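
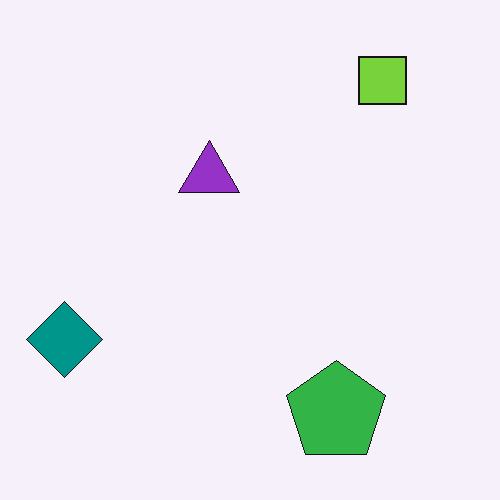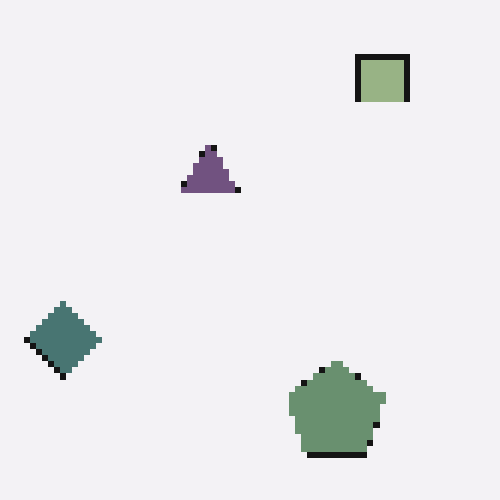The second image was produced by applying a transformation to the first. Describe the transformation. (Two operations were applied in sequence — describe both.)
The image was heavily desaturated, then moderately pixelated.

All colors are more muted and greyish — a global saturation change. Shapes are reduced to large square blocks; fine edges and outlines are lost — a downscale-then-upscale (mosaic) effect.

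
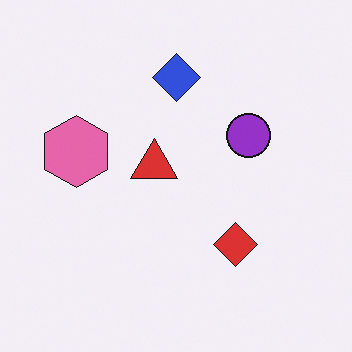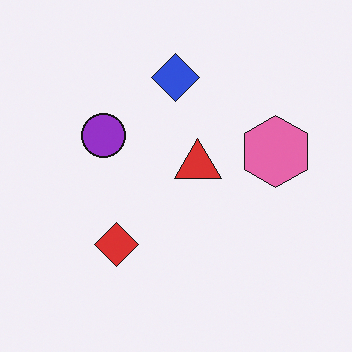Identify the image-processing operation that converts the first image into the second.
The image was flipped horizontally (left ↔ right).

The pink hexagon is in the left of the first image and the right of the second — shapes on opposite sides of the vertical midline have swapped in a mirror flip.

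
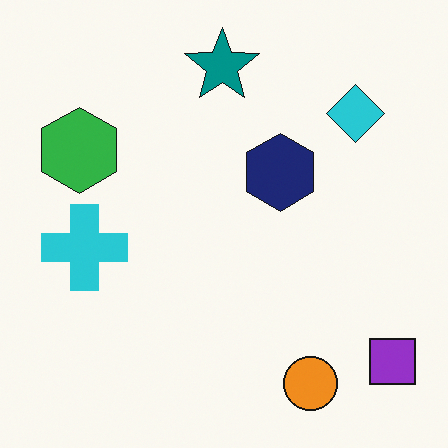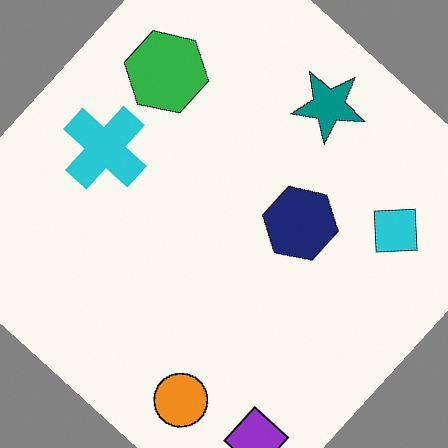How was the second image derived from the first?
The second image is the first rotated clockwise by a large amount — several tens of degrees.

Every shape is tilted by the same angle and the image corners show triangular fill wedges — a whole-image rotation by a non-right angle.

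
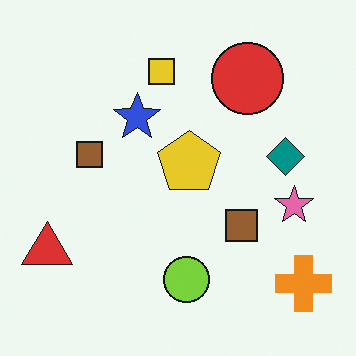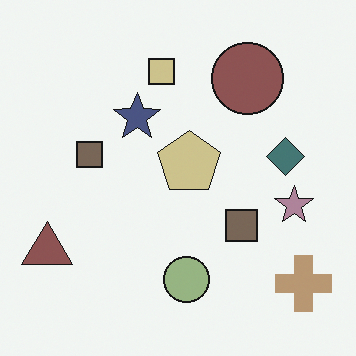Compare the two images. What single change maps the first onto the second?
This is the original image made much more muted (saturation change).

All colors are more muted and greyish — a global saturation change.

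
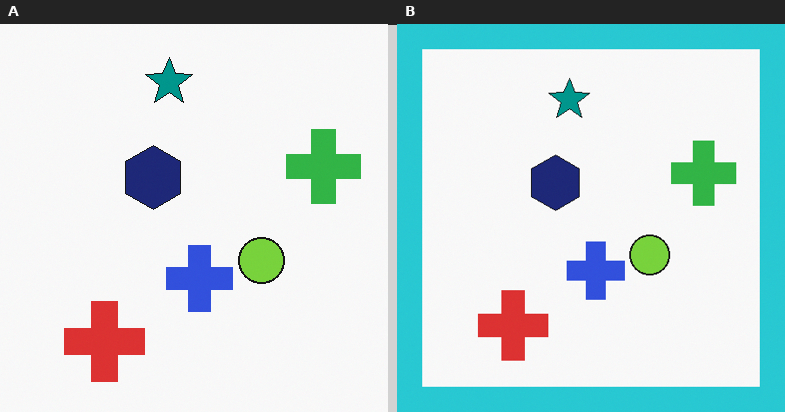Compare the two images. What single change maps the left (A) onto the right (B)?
The right (B) image is the left (A) framed with a cyan border.

A solid cyan frame runs around the edge of the right (B) image, with the content slightly shrunk inside it.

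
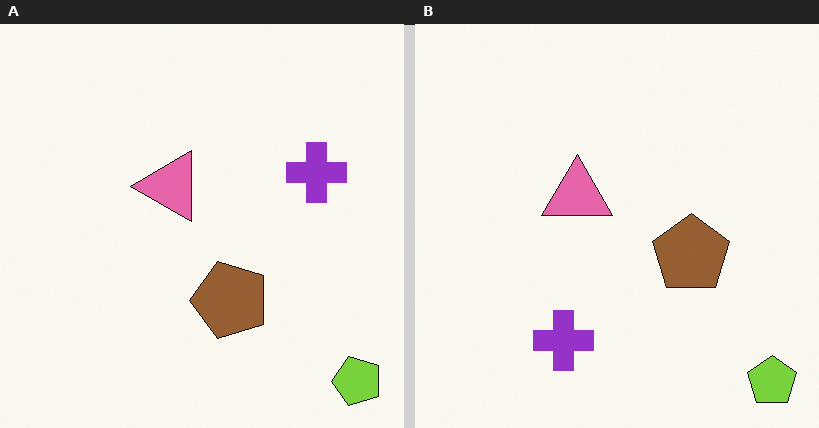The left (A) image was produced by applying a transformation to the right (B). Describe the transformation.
The image was transposed (reflected across the top-left ↔ bottom-right diagonal).

Shapes have swapped their row and column positions — what was in the top-right is now in the bottom-left — a diagonal reflection.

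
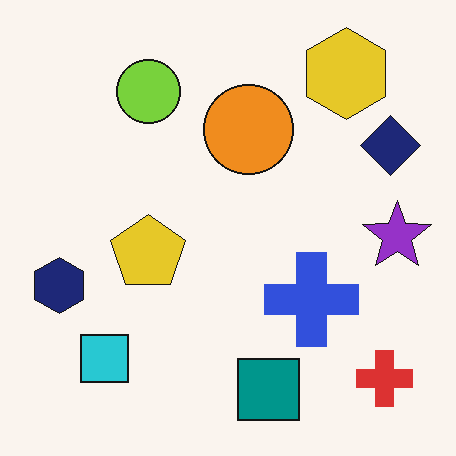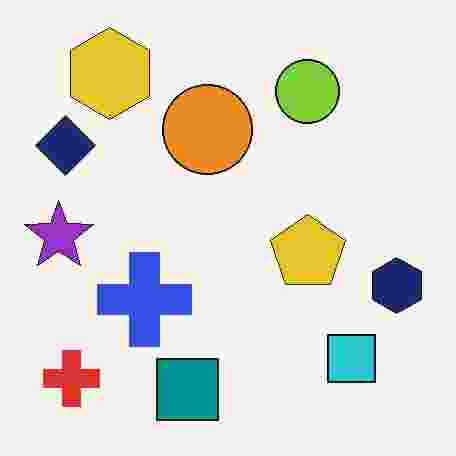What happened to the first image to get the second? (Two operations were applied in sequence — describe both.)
This is the original image degraded with heavy JPEG compression, then flipped horizontally (left ↔ right).

Blocky 8×8 compression artifacts appear around shape edges and the flat background shows ringing — characteristic JPEG degradation. The purple star is in the right of the first image and the left of the second — shapes on opposite sides of the vertical midline have swapped in a mirror flip.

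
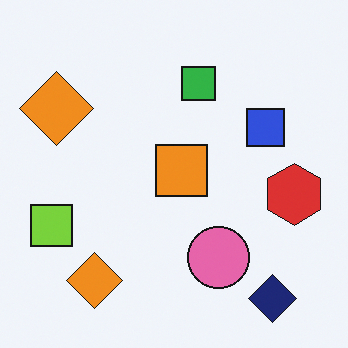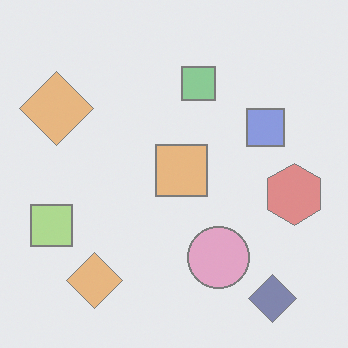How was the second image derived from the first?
It was washed out (contrast reduced).

Tones are pushed toward mid-grey across the whole image — a global contrast change.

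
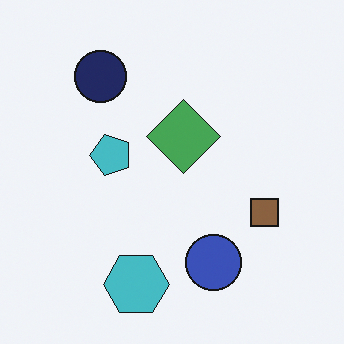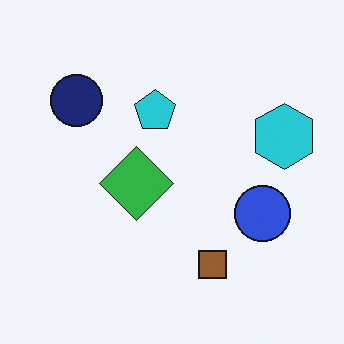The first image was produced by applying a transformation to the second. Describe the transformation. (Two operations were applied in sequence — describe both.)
It was transposed (reflected across the top-left ↔ bottom-right diagonal), then slightly desaturated.

Shapes have swapped their row and column positions — what was in the top-right is now in the bottom-left — a diagonal reflection. All colors are more muted and greyish — a global saturation change.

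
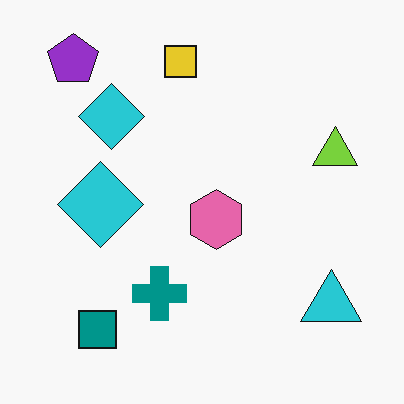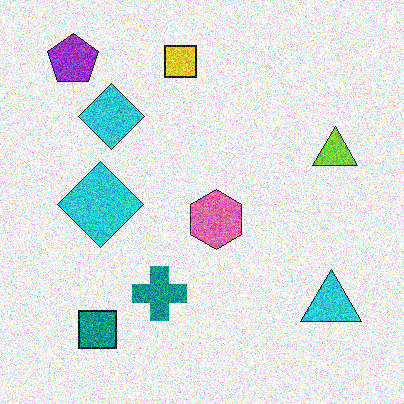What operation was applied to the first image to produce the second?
The transformation is: degraded with heavy additive noise.

Random speckle covers the whole image, including the flat background.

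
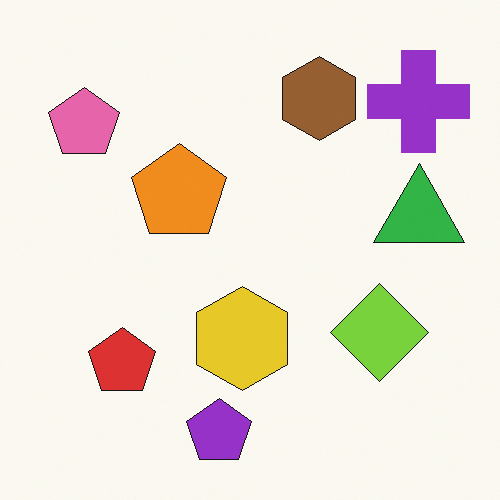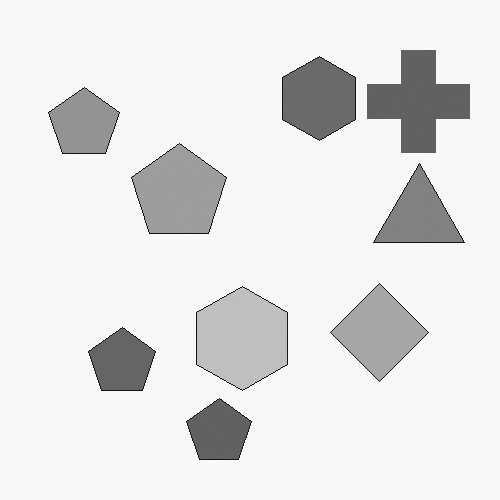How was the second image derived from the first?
Converted to grayscale.

All color is removed — every shape is now a shade of grey.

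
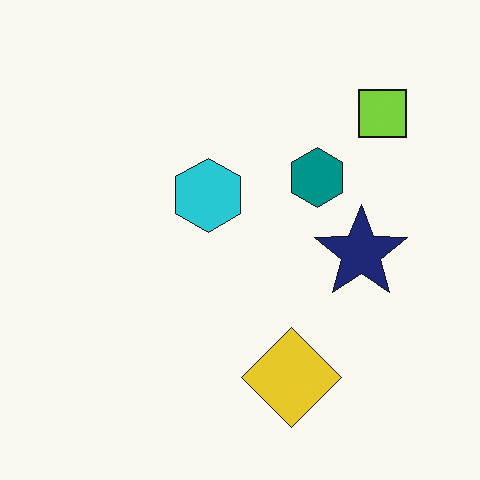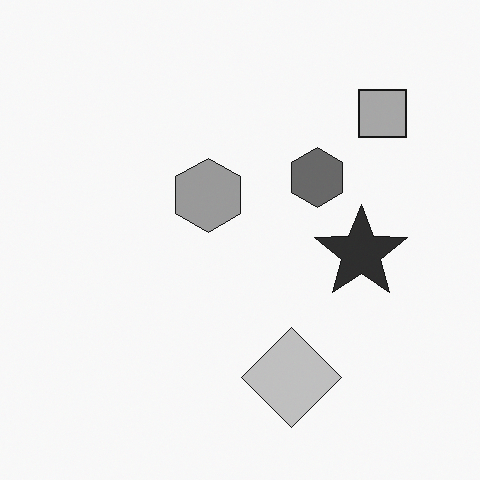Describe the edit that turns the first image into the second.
Converted to grayscale.

All color is removed — every shape is now a shade of grey.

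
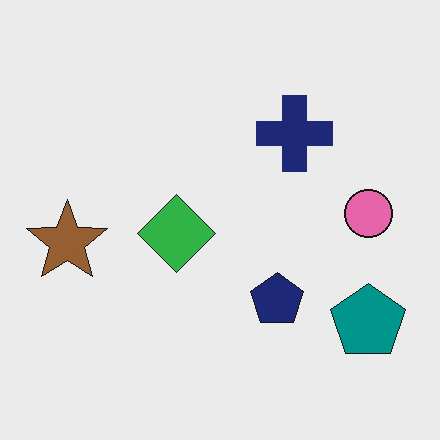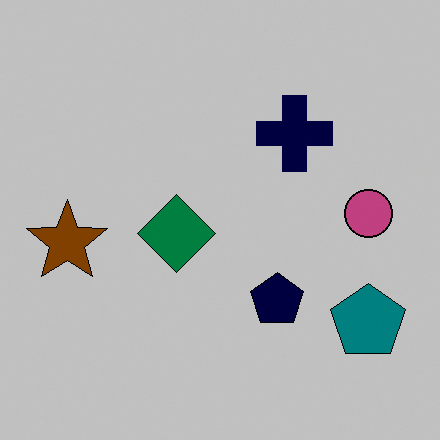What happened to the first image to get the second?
The transformation is: heavily posterized to just a handful of flat colors.

Each flat color has snapped to a coarser quantized level — most visibly, the near-white background has dropped to a flat grey.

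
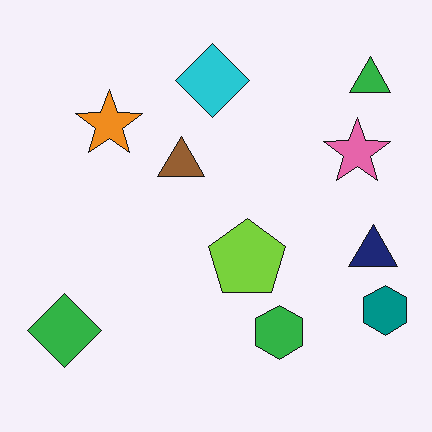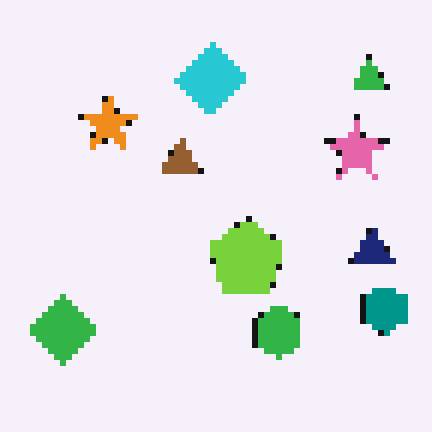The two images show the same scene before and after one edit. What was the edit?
Pixelated into visible square blocks.

Shapes are reduced to large square blocks; fine edges and outlines are lost — a downscale-then-upscale (mosaic) effect.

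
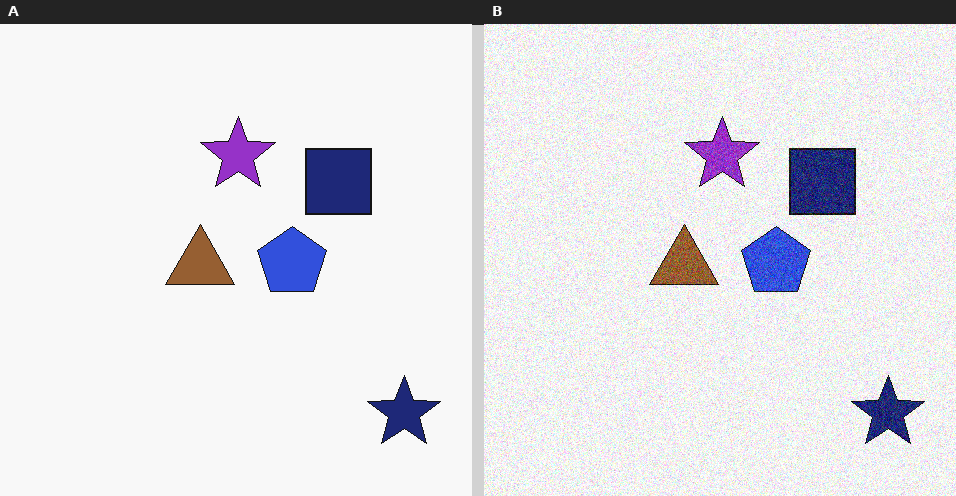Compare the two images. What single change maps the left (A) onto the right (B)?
Degraded with visible gaussian noise.

Random speckle covers the whole image, including the flat background.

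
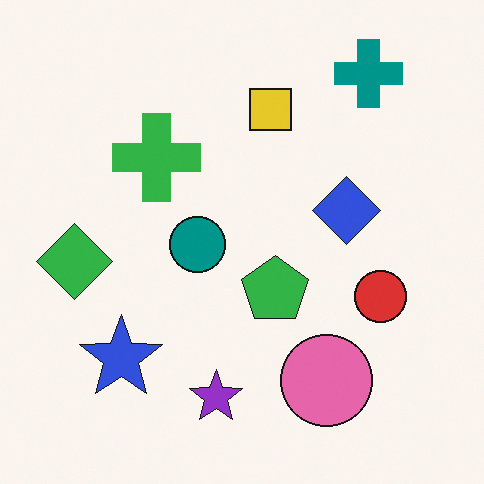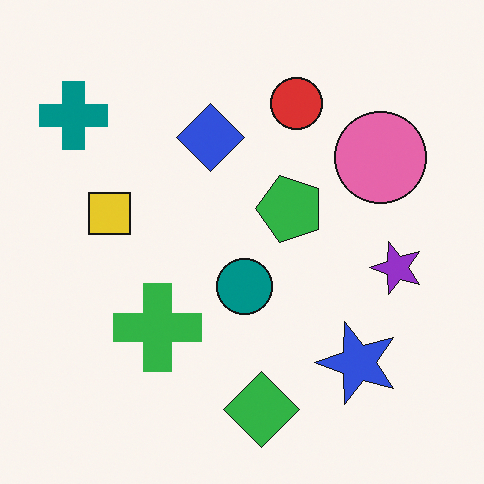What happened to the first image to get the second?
This is the original image rotated 90° counter-clockwise.

The teal cross sits in the top-right of the first image and the top-left of the second — consistent with a whole-image 90° counter-clockwise rotation.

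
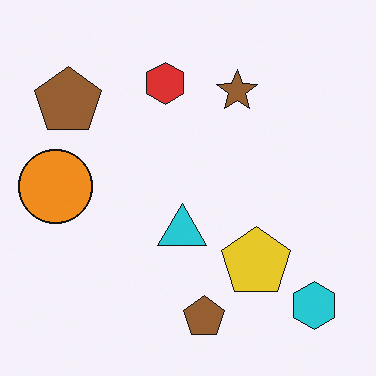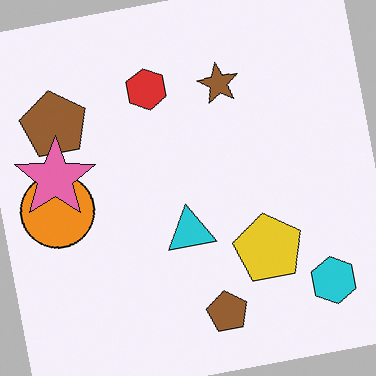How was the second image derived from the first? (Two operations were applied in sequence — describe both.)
It was rotated counter-clockwise by a slight angle, then overlaid with an additional pink star.

Every shape is tilted by the same angle and the image corners show triangular fill wedges — a whole-image rotation by a non-right angle. A pink star appears in the second image that is absent from the first.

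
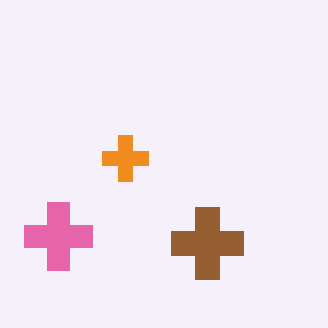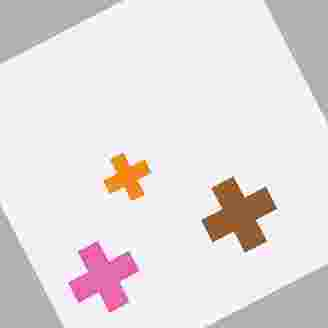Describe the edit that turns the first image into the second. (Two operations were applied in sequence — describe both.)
The transformation is: rotated counter-clockwise by a moderate amount, then heavily JPEG-compressed with obvious blocking artifacts.

Every shape is tilted by the same angle and the image corners show triangular fill wedges — a whole-image rotation by a non-right angle. Blocky 8×8 compression artifacts appear around shape edges and the flat background shows ringing — characteristic JPEG degradation.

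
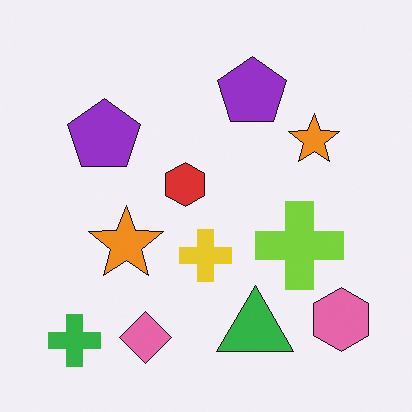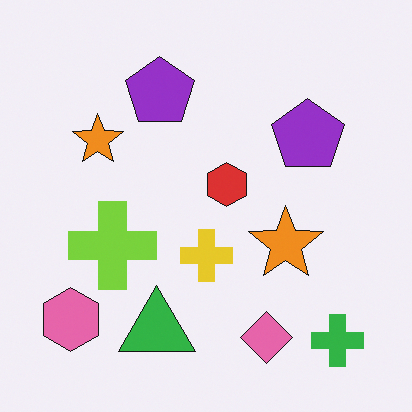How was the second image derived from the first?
This is the original image flipped horizontally (left ↔ right).

The pink hexagon is in the bottom-right of the first image and the bottom-left of the second — shapes on opposite sides of the vertical midline have swapped in a mirror flip.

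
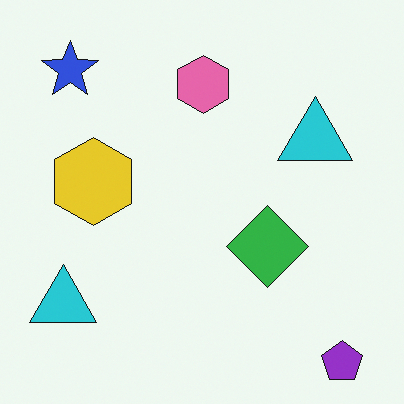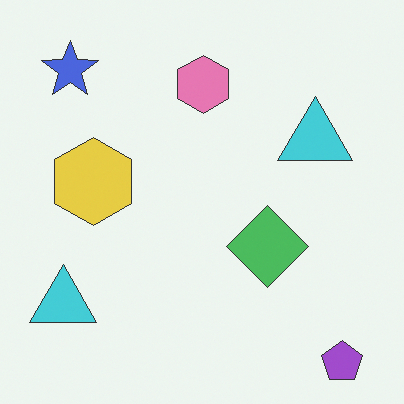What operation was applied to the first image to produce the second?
This is the original image given slightly reduced contrast.

Tones are pushed toward mid-grey across the whole image — a global contrast change.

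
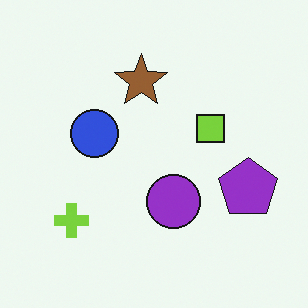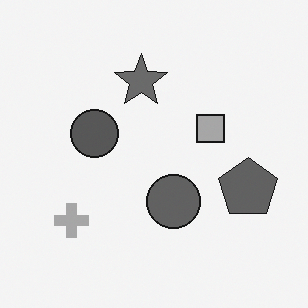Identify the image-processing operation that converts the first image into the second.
The transformation is: converted to grayscale.

All color is removed — every shape is now a shade of grey.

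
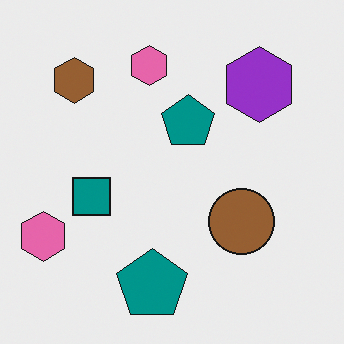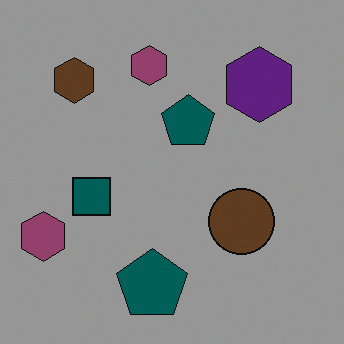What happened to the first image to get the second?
The second image is the first substantially darkened.

Every pixel — background and shapes alike — is uniformly darkened.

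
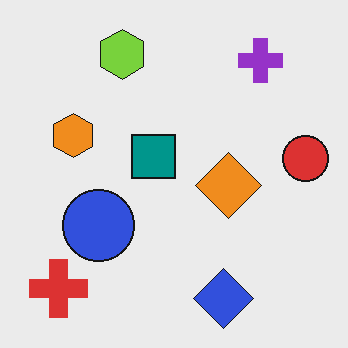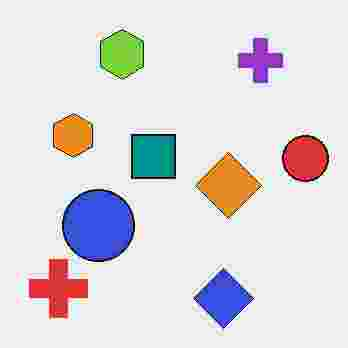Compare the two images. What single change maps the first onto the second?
Heavily JPEG-compressed with obvious blocking artifacts.

Blocky 8×8 compression artifacts appear around shape edges and the flat background shows ringing — characteristic JPEG degradation.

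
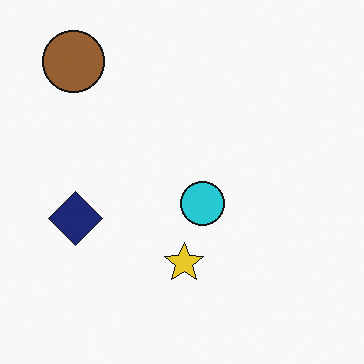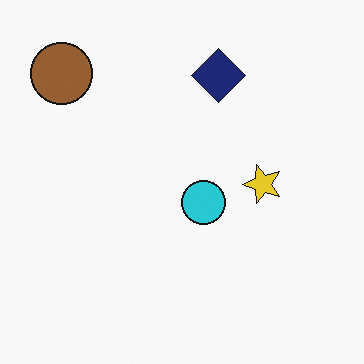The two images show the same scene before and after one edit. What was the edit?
The image was transposed (reflected across the top-left ↔ bottom-right diagonal).

Shapes have swapped their row and column positions — what was in the top-right is now in the bottom-left — a diagonal reflection.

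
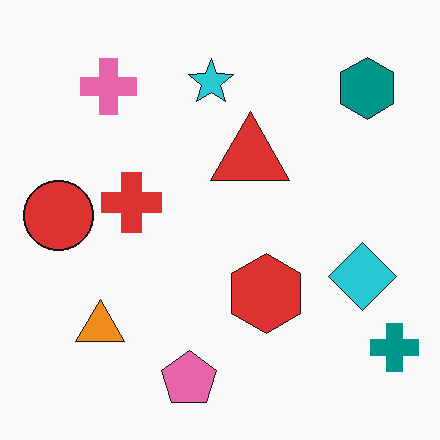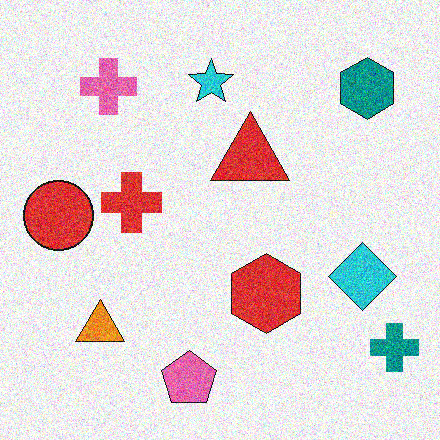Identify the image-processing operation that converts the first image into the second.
The second image is the first degraded with heavy additive noise.

Random speckle covers the whole image, including the flat background.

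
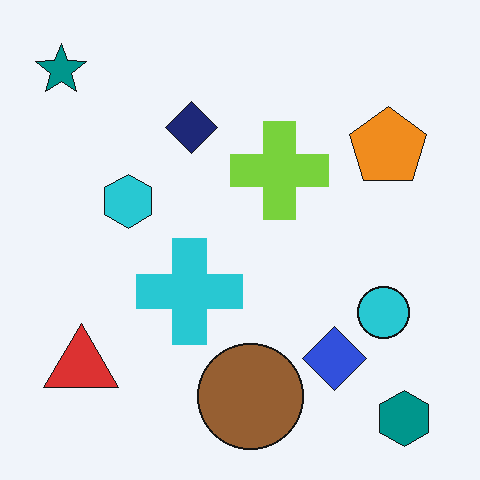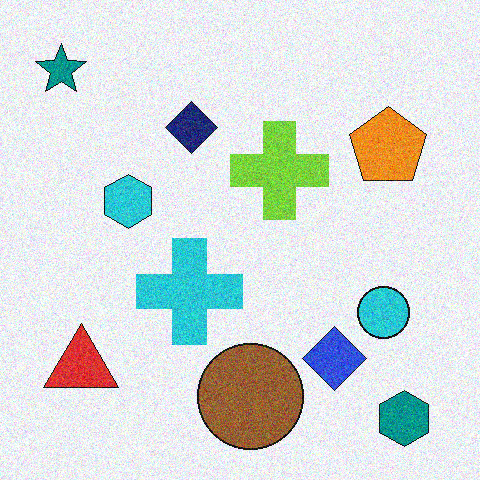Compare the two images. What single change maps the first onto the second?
This is the original image degraded with moderate additive noise.

Random speckle covers the whole image, including the flat background.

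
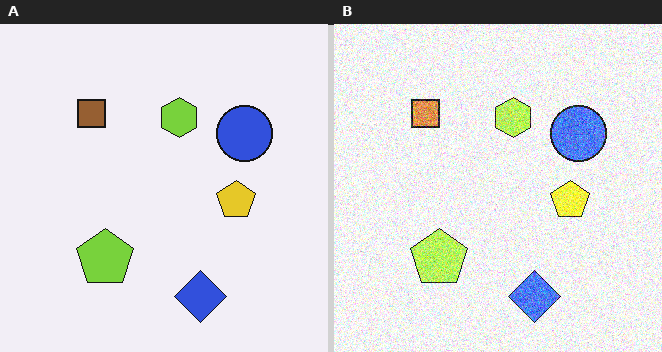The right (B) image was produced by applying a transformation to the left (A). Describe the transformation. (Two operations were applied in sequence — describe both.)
Substantially brightened, then degraded with a thick layer of grain.

Every pixel — background and shapes alike — is uniformly brightened. Random speckle covers the whole image, including the flat background.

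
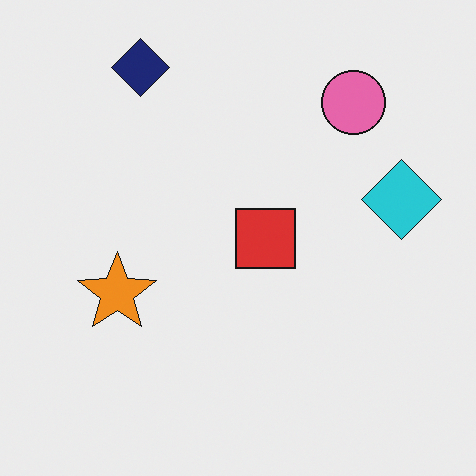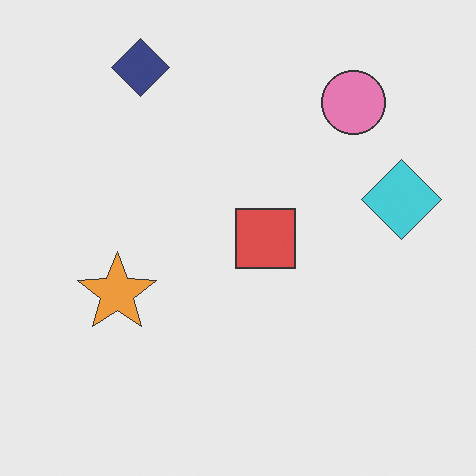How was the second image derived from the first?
This is the original image given slightly reduced contrast.

Tones are pushed toward mid-grey across the whole image — a global contrast change.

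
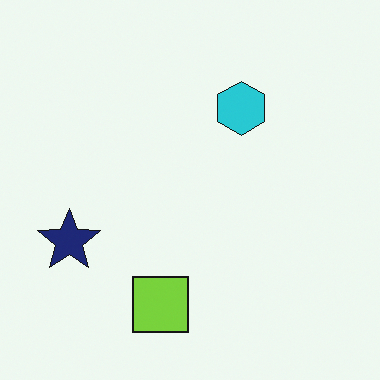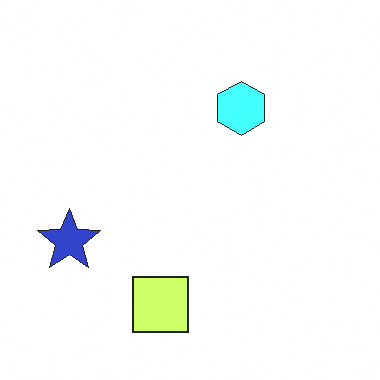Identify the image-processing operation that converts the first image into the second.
The transformation is: noticeably brightened.

Every pixel — background and shapes alike — is uniformly brightened.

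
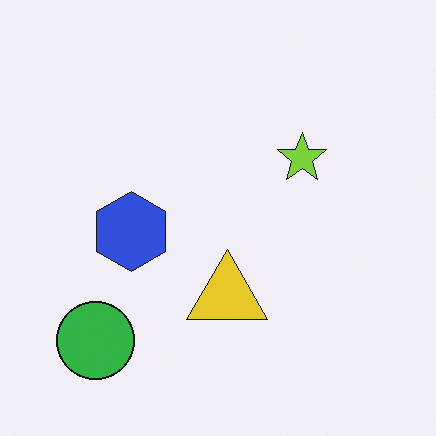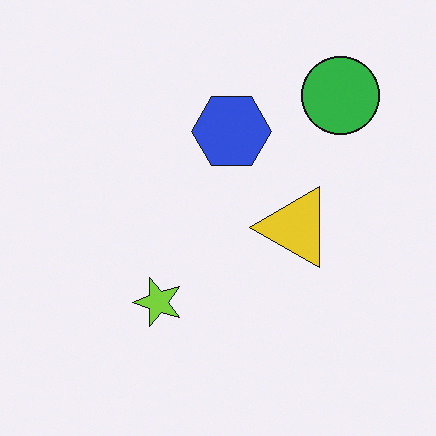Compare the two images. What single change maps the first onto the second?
This is the original image transposed (reflected across the top-left ↔ bottom-right diagonal).

Shapes have swapped their row and column positions — what was in the top-right is now in the bottom-left — a diagonal reflection.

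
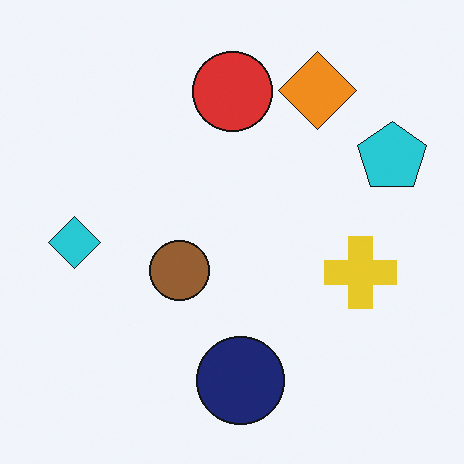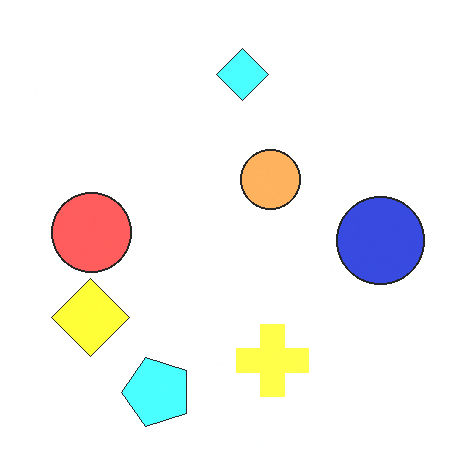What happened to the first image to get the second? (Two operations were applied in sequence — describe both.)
This is the original image transposed (reflected across the top-left ↔ bottom-right diagonal), then substantially brightened.

Shapes have swapped their row and column positions — what was in the top-right is now in the bottom-left — a diagonal reflection. Every pixel — background and shapes alike — is uniformly brightened.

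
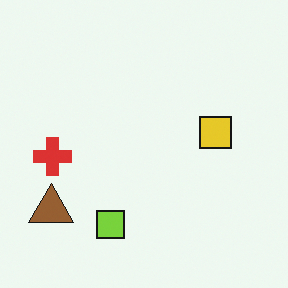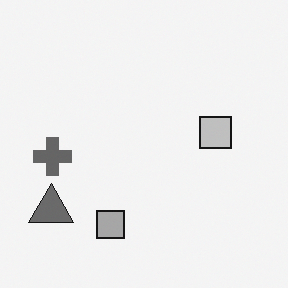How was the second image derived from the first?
Converted to grayscale.

All color is removed — every shape is now a shade of grey.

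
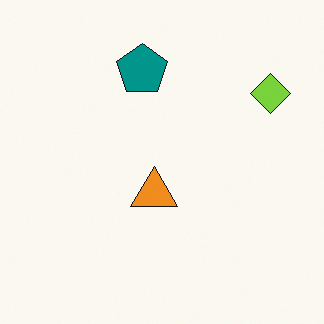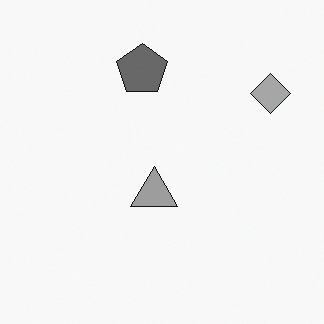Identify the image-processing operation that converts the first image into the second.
The second image is the first converted to grayscale.

All color is removed — every shape is now a shade of grey.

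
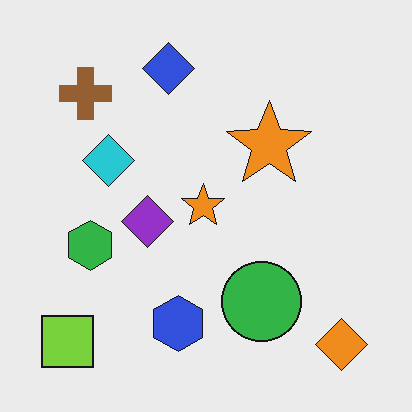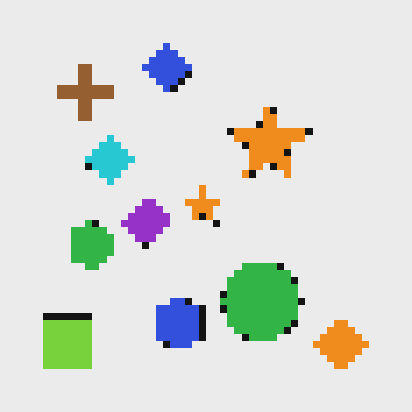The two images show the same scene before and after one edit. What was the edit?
Moderately pixelated.

Shapes are reduced to large square blocks; fine edges and outlines are lost — a downscale-then-upscale (mosaic) effect.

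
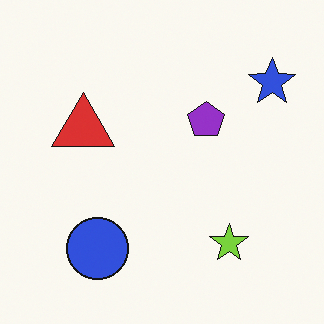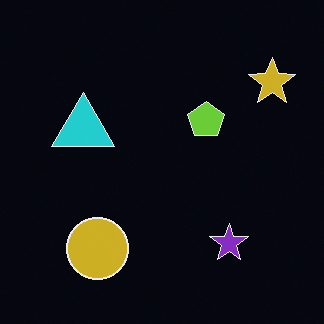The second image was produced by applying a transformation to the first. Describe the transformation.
The transformation is: color-inverted (negative).

The light background has become dark and every shape's color is its complement — a photographic negative.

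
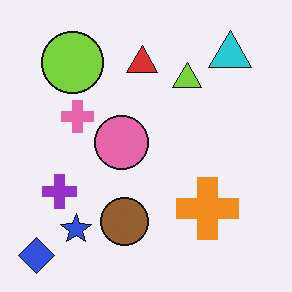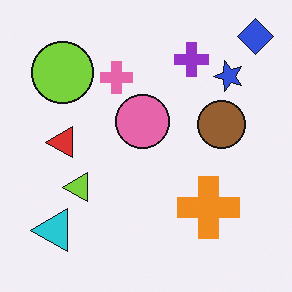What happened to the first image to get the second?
This is the original image transposed (reflected across the top-left ↔ bottom-right diagonal).

Shapes have swapped their row and column positions — what was in the top-right is now in the bottom-left — a diagonal reflection.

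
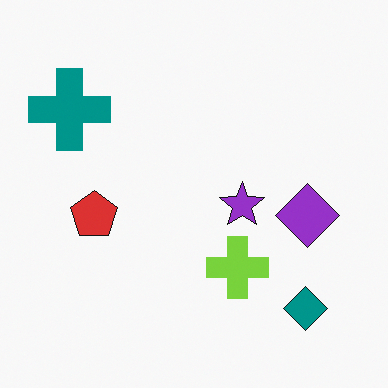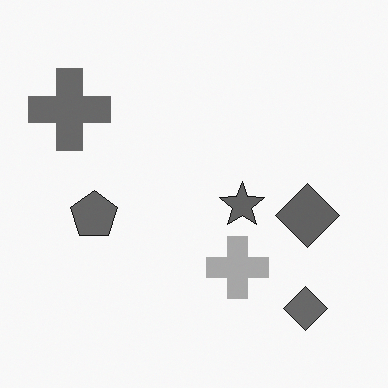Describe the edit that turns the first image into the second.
Converted to grayscale.

All color is removed — every shape is now a shade of grey.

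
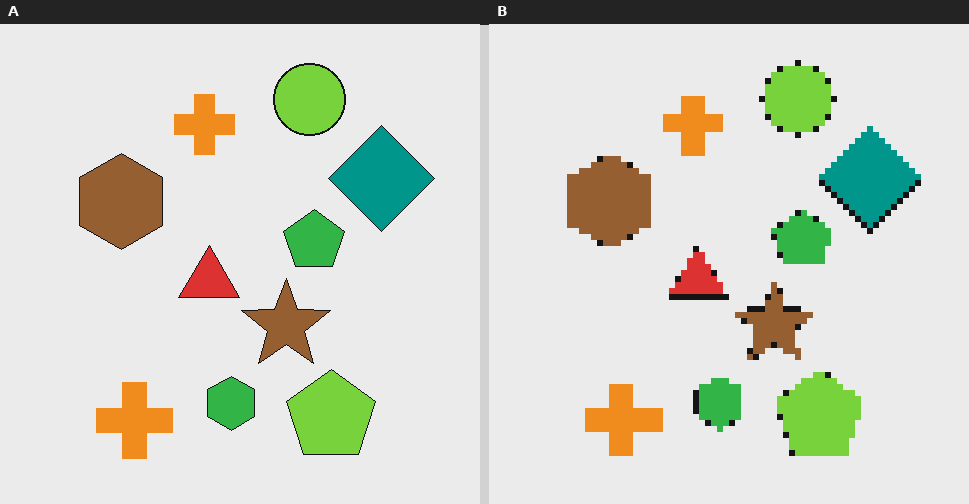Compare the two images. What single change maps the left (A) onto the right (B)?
The transformation is: moderately pixelated.

Shapes are reduced to large square blocks; fine edges and outlines are lost — a downscale-then-upscale (mosaic) effect.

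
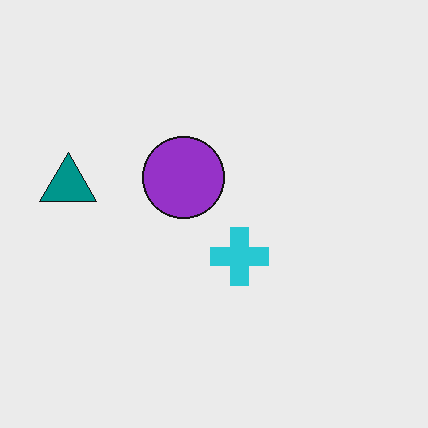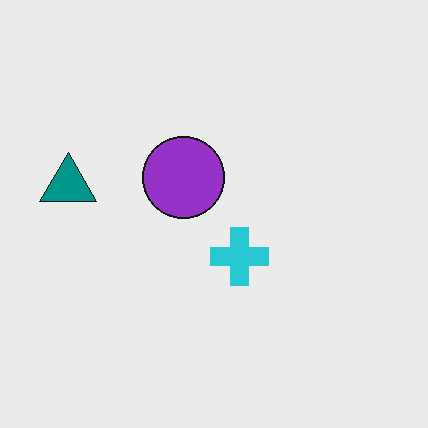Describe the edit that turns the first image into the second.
This is the original image given moderate JPEG compression.

Blocky 8×8 compression artifacts appear around shape edges and the flat background shows ringing — characteristic JPEG degradation.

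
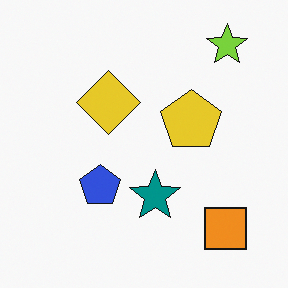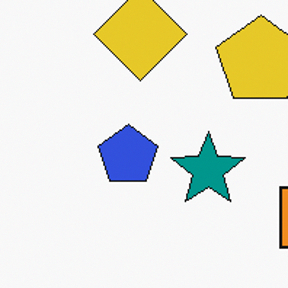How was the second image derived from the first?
It was cropped to a modestly smaller region and rescaled.

The visible shapes are larger and the field of view is narrower; shapes near the original edges may be partly or wholly outside the frame — a crop-and-rescale.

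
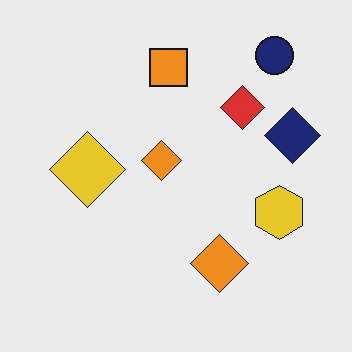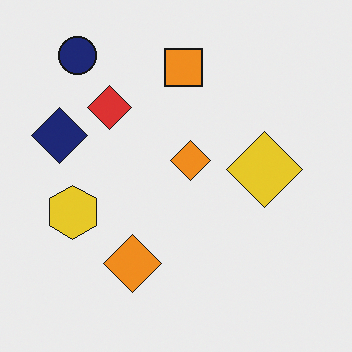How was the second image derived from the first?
It was flipped horizontally (left ↔ right).

The navy diamond is in the right of the first image and the left of the second — shapes on opposite sides of the vertical midline have swapped in a mirror flip.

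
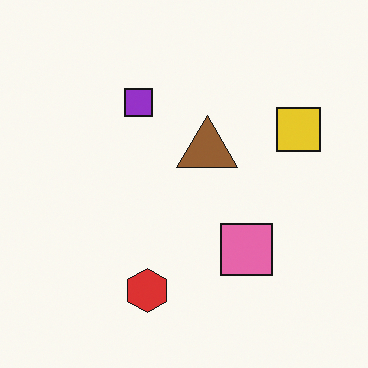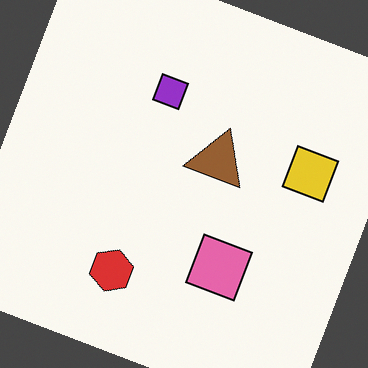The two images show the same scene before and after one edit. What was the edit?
This is the original image rotated clockwise by a moderate amount.

Every shape is tilted by the same angle and the image corners show triangular fill wedges — a whole-image rotation by a non-right angle.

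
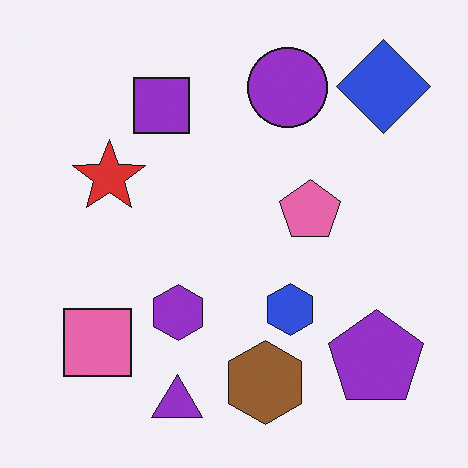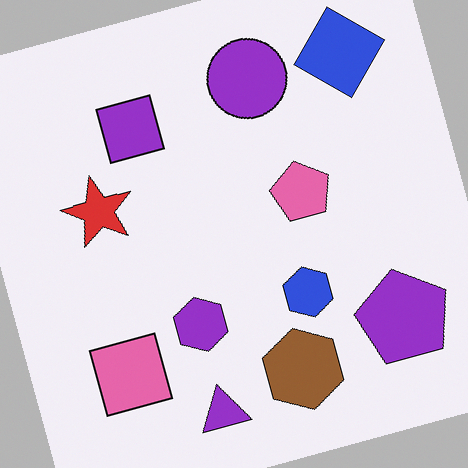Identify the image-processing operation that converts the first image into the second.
Rotated counter-clockwise by a clearly visible amount.

Every shape is tilted by the same angle and the image corners show triangular fill wedges — a whole-image rotation by a non-right angle.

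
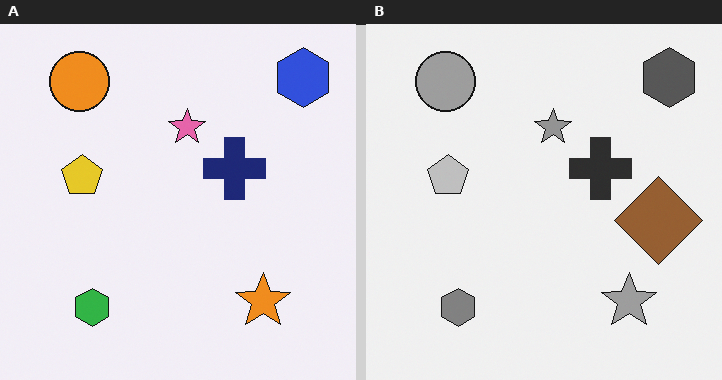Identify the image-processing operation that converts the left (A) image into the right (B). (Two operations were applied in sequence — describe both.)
The right (B) image is the left (A) converted to grayscale, then overlaid with an additional brown diamond.

All color is removed — every shape is now a shade of grey. A brown diamond appears in the right (B) image that is absent from the left (A).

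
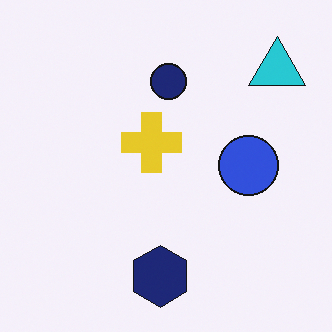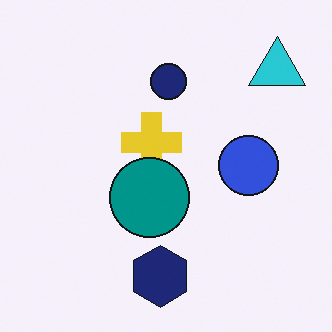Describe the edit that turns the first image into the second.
It was overlaid with an additional teal circle.

A teal circle appears in the second image that is absent from the first.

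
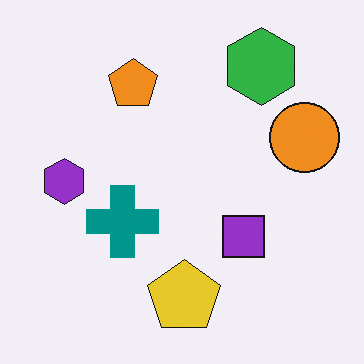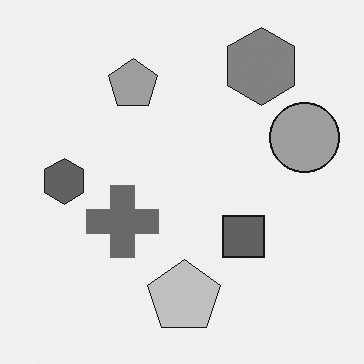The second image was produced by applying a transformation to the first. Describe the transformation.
The transformation is: converted to grayscale.

All color is removed — every shape is now a shade of grey.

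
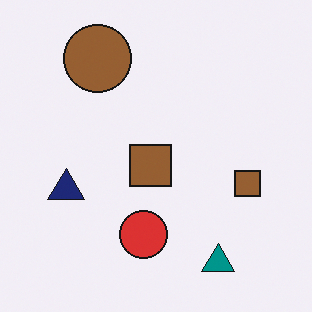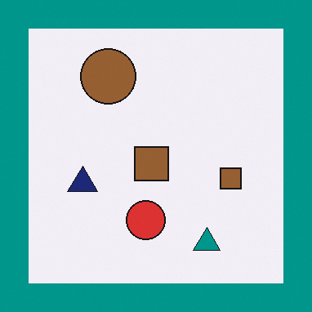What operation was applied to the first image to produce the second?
This is the original image framed with a teal border.

A solid teal frame runs around the edge of the second image, with the content slightly shrunk inside it.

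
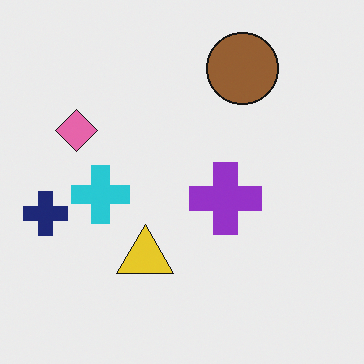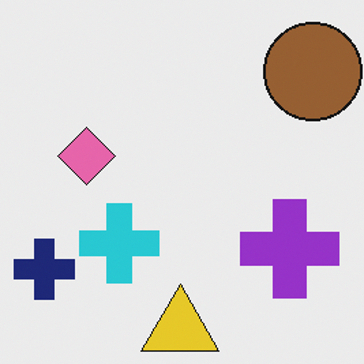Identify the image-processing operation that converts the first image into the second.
The image was cropped slightly and scaled back up.

The visible shapes are larger and the field of view is narrower; shapes near the original edges may be partly or wholly outside the frame — a crop-and-rescale.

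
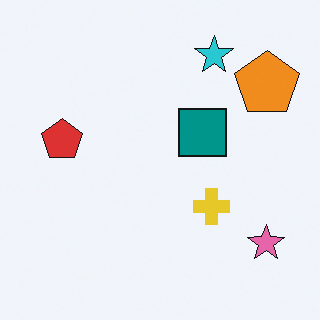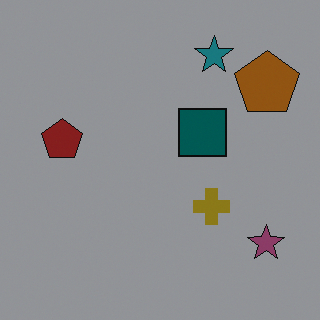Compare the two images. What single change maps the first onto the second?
The image was darkened a lot.

Every pixel — background and shapes alike — is uniformly darkened.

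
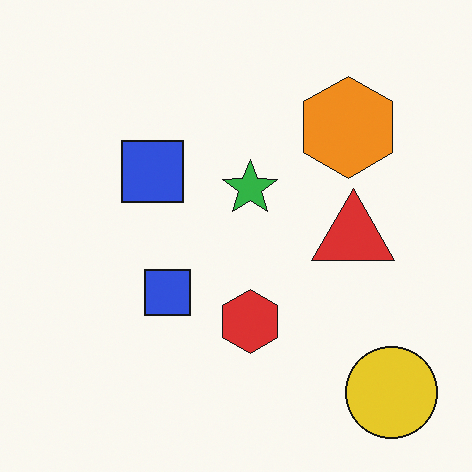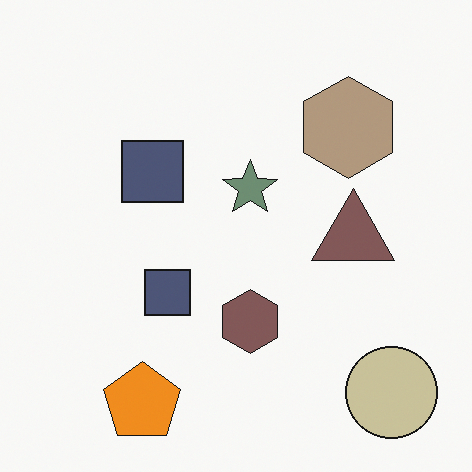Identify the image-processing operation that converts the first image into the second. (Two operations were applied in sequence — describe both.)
The second image is the first heavily desaturated, then overlaid with an additional orange pentagon.

All colors are more muted and greyish — a global saturation change. An orange pentagon appears in the second image that is absent from the first.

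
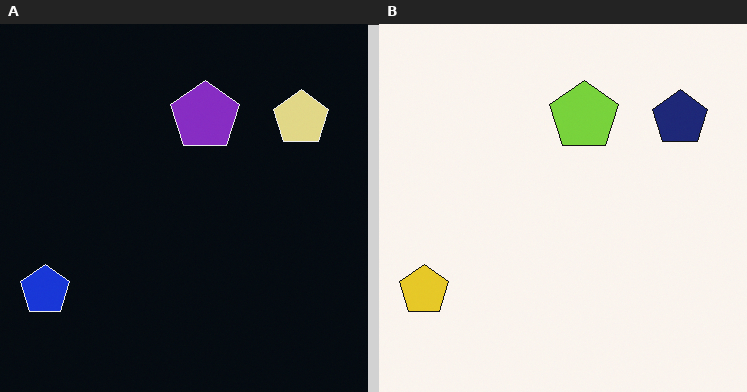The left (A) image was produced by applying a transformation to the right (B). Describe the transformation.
It was color-inverted (negative).

The light background has become dark and every shape's color is its complement — a photographic negative.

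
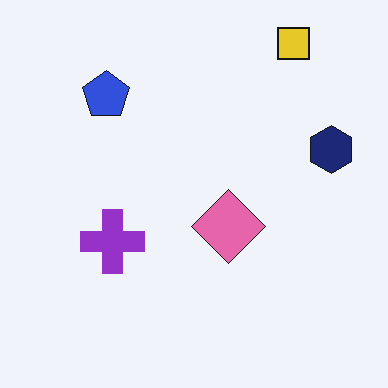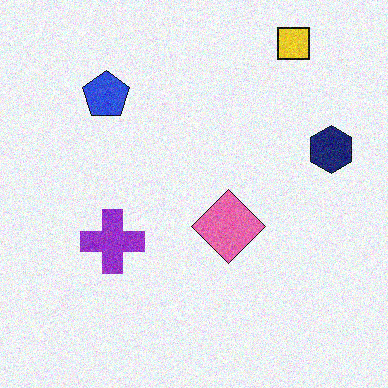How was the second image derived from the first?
This is the original image degraded with visible gaussian noise.

Random speckle covers the whole image, including the flat background.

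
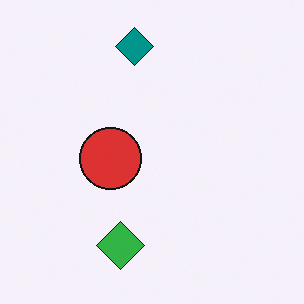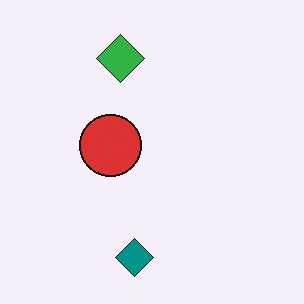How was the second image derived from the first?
The image was flipped vertically (top ↔ bottom).

The teal diamond is in the top of the first image and the bottom of the second — shapes on opposite sides of the horizontal midline have swapped in a mirror flip.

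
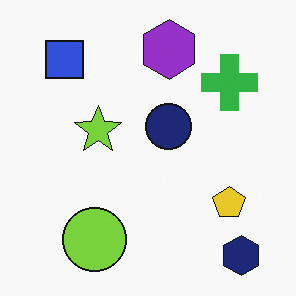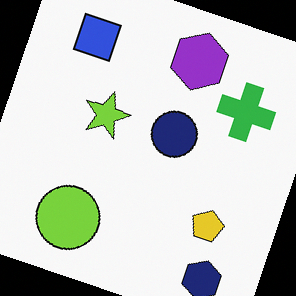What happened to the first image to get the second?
The transformation is: rotated clockwise by a moderate amount.

Every shape is tilted by the same angle and the image corners show triangular fill wedges — a whole-image rotation by a non-right angle.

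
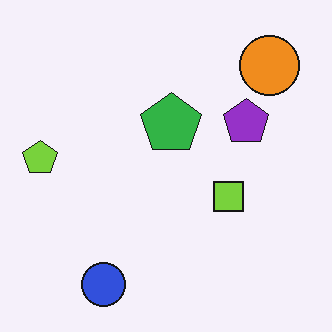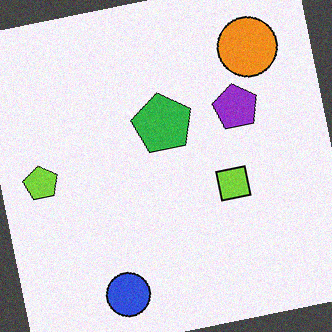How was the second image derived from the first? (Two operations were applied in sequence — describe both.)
The transformation is: rotated counter-clockwise by a slight angle, then degraded with light additive noise.

Every shape is tilted by the same angle and the image corners show triangular fill wedges — a whole-image rotation by a non-right angle. Random speckle covers the whole image, including the flat background.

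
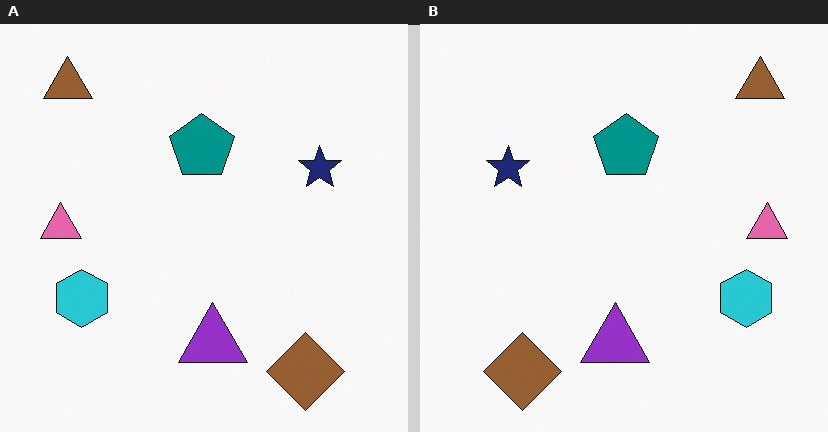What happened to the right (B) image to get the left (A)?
The left (A) image is the right (B) flipped horizontally (left ↔ right).

The pink triangle is in the right of the right (B) image and the left of the left (A) — shapes on opposite sides of the vertical midline have swapped in a mirror flip.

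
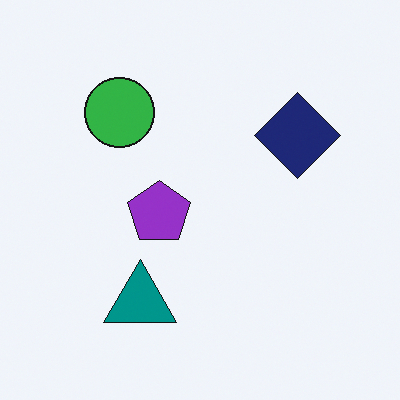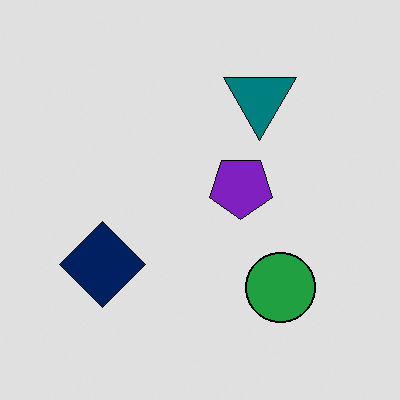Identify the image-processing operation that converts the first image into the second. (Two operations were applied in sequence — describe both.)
It was moderately posterized, then rotated 180°.

Each flat color has snapped to a coarser quantized level — most visibly, the near-white background has dropped to a flat grey. The green circle sits in the top-left of the first image and the bottom-right of the second — consistent with a whole-image 180° rotation.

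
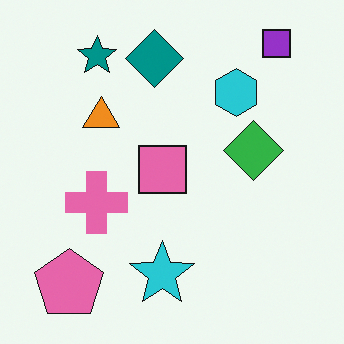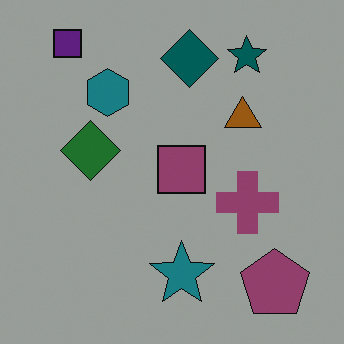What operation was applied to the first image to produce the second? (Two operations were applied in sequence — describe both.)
This is the original image flipped horizontally (left ↔ right), then darkened a lot.

The purple square is in the top-right of the first image and the top-left of the second — shapes on opposite sides of the vertical midline have swapped in a mirror flip. Every pixel — background and shapes alike — is uniformly darkened.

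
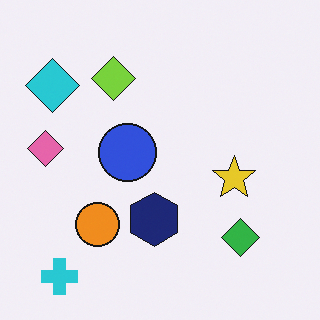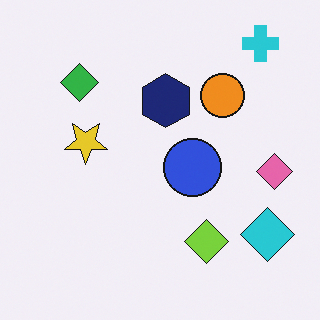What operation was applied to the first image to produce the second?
It was rotated 180°.

The cyan cross sits in the bottom-left of the first image and the top-right of the second — consistent with a whole-image 180° rotation.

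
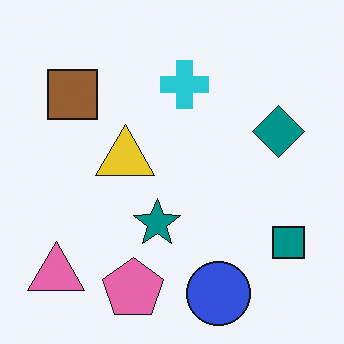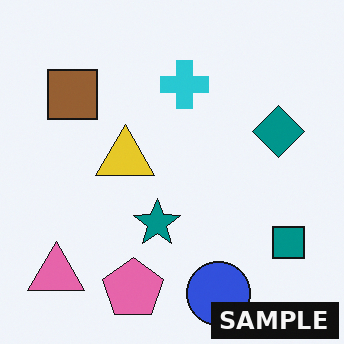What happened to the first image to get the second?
The second image is the first watermarked with the text "SAMPLE" in the lower-right corner.

A dark label reading "SAMPLE" appears in the lower-right corner.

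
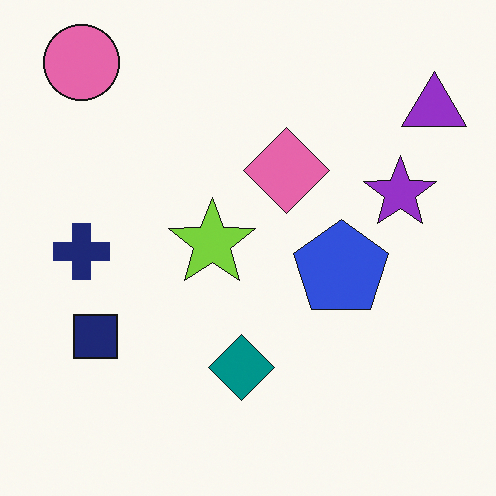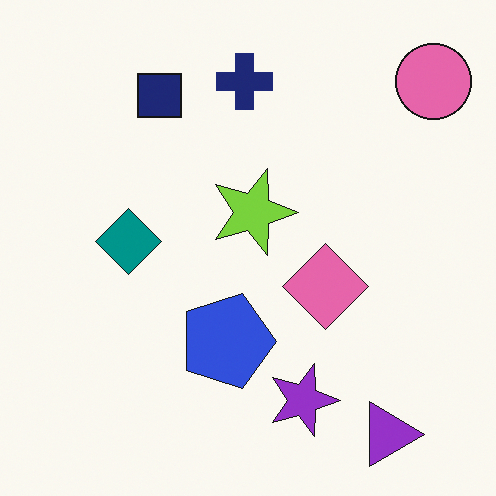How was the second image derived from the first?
The transformation is: rotated 90° clockwise.

The pink circle sits in the top-left of the first image and the top-right of the second — consistent with a whole-image 90° clockwise rotation.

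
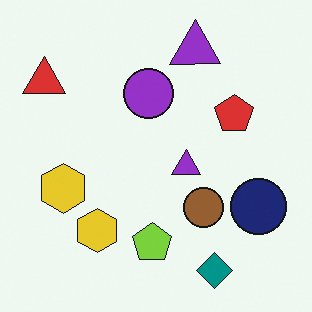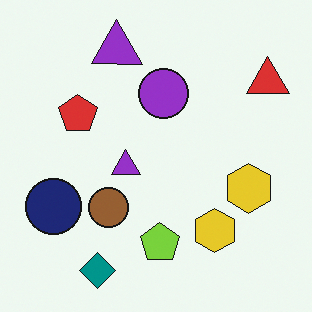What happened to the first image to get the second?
Flipped horizontally (left ↔ right).

The red triangle is in the top-left of the first image and the top-right of the second — shapes on opposite sides of the vertical midline have swapped in a mirror flip.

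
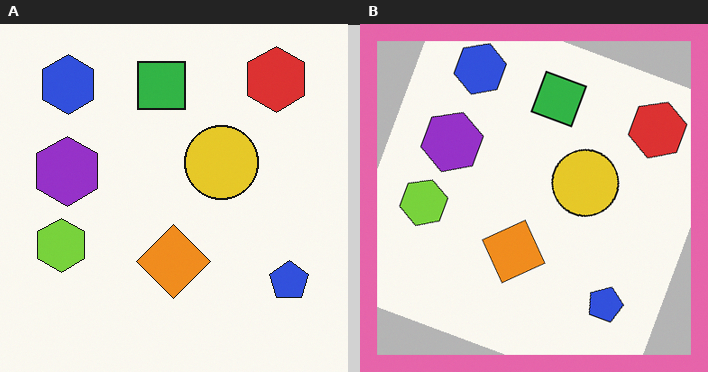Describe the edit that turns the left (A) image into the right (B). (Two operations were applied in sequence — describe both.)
It was rotated clockwise by a clearly visible amount, then framed with a pink border.

Every shape is tilted by the same angle and the image corners show triangular fill wedges — a whole-image rotation by a non-right angle. A solid pink frame runs around the edge of the right (B) image, with the content slightly shrunk inside it.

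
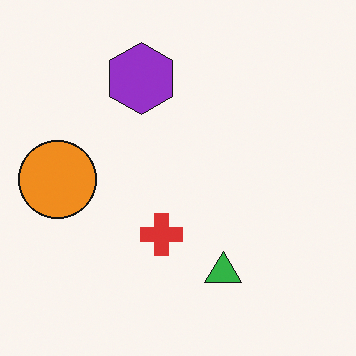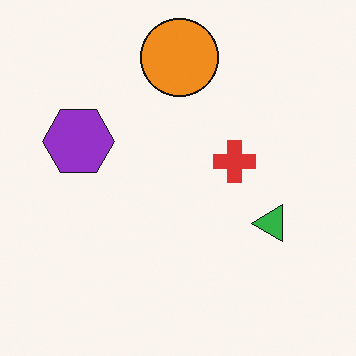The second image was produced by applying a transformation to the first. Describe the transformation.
The transformation is: transposed (reflected across the top-left ↔ bottom-right diagonal).

Shapes have swapped their row and column positions — what was in the top-right is now in the bottom-left — a diagonal reflection.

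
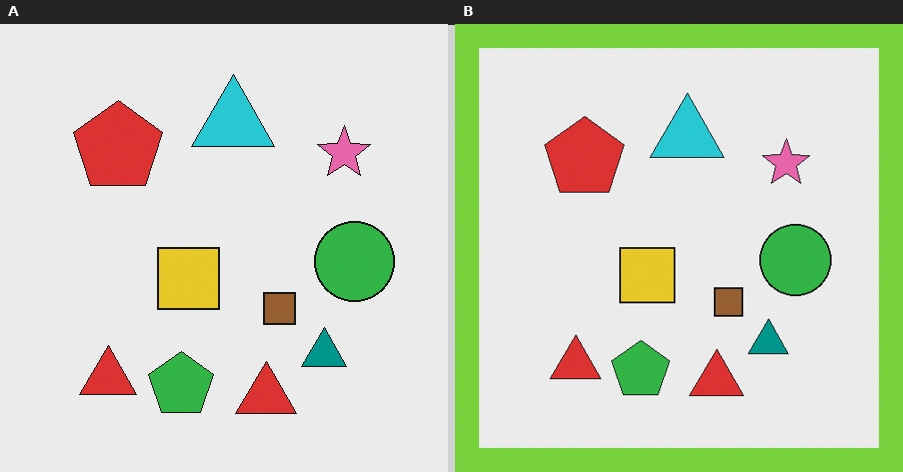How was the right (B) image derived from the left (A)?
The transformation is: framed with a lime border.

A solid lime frame runs around the edge of the right (B) image, with the content slightly shrunk inside it.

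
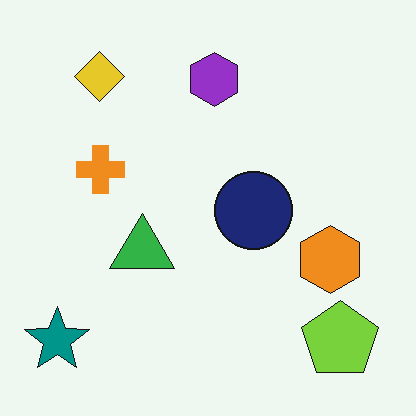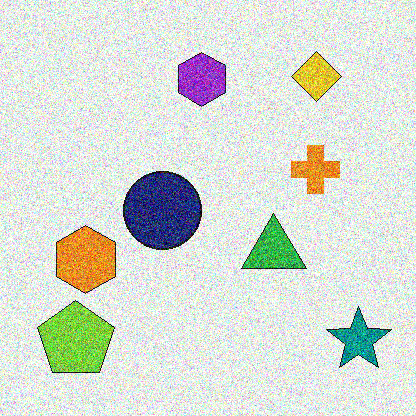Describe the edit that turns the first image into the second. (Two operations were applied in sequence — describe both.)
This is the original image degraded with a thick layer of grain, then flipped horizontally (left ↔ right).

Random speckle covers the whole image, including the flat background. The teal star is in the bottom-left of the first image and the bottom-right of the second — shapes on opposite sides of the vertical midline have swapped in a mirror flip.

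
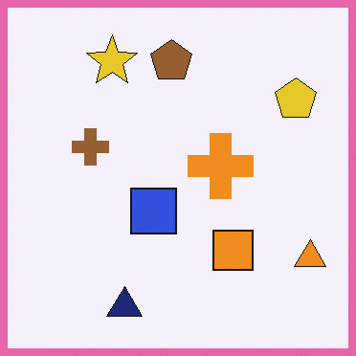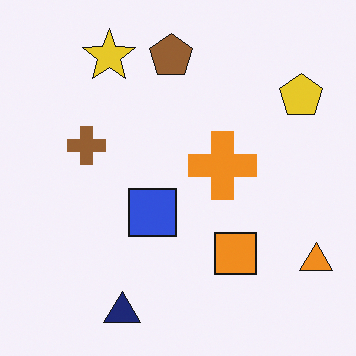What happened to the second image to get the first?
This is the original image framed with a pink border.

A solid pink frame runs around the edge of the first image, with the content slightly shrunk inside it.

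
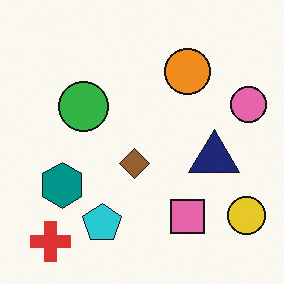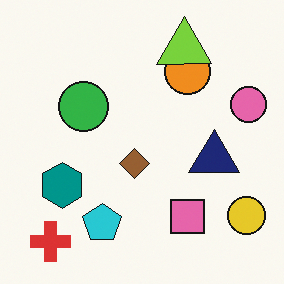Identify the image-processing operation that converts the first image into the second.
Overlaid with an additional lime triangle.

A lime triangle appears in the second image that is absent from the first.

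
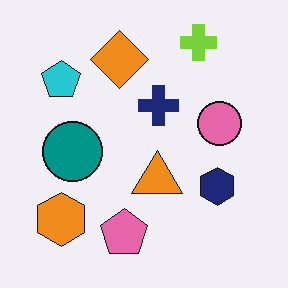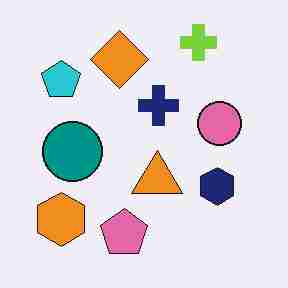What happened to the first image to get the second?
The second image is the first degraded with heavy JPEG compression.

Blocky 8×8 compression artifacts appear around shape edges and the flat background shows ringing — characteristic JPEG degradation.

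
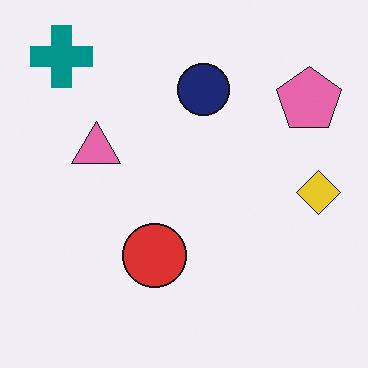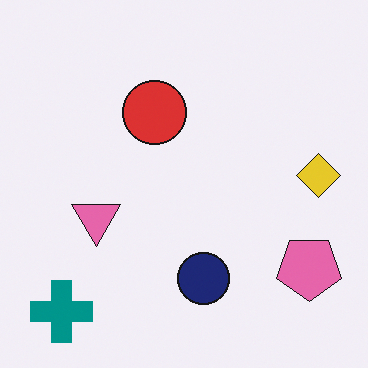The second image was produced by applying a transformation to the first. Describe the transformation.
This is the original image flipped vertically (top ↔ bottom).

The teal cross is in the top-left of the first image and the bottom-left of the second — shapes on opposite sides of the horizontal midline have swapped in a mirror flip.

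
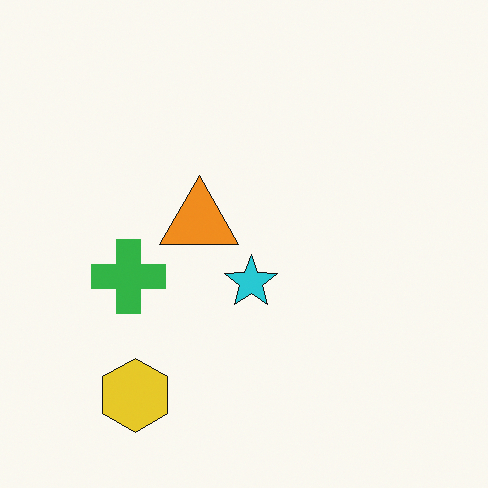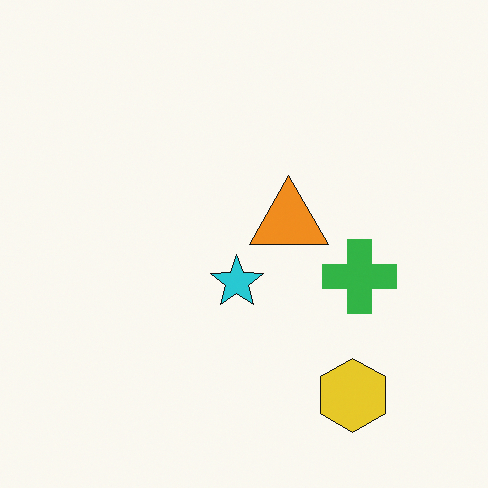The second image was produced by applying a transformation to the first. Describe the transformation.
It was flipped horizontally (left ↔ right).

The green cross is in the left of the first image and the right of the second — shapes on opposite sides of the vertical midline have swapped in a mirror flip.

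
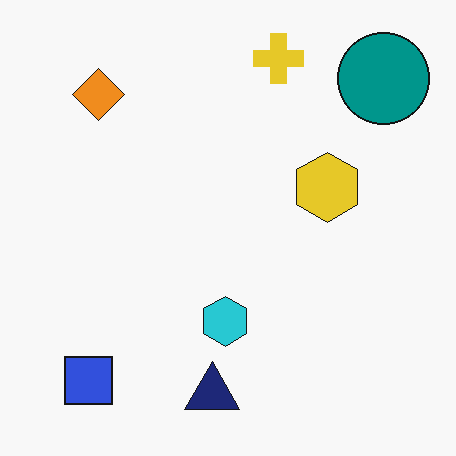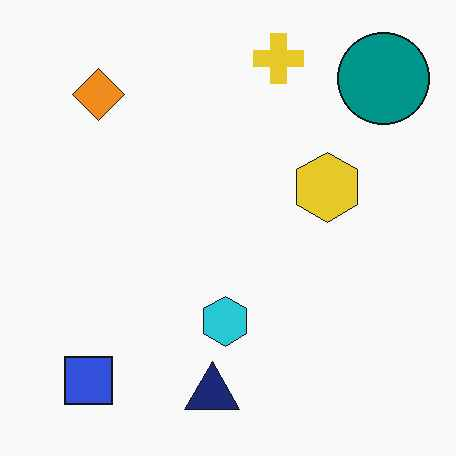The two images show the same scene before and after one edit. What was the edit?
The image was given moderate JPEG compression.

Blocky 8×8 compression artifacts appear around shape edges and the flat background shows ringing — characteristic JPEG degradation.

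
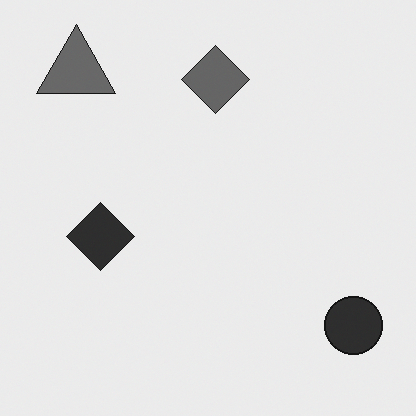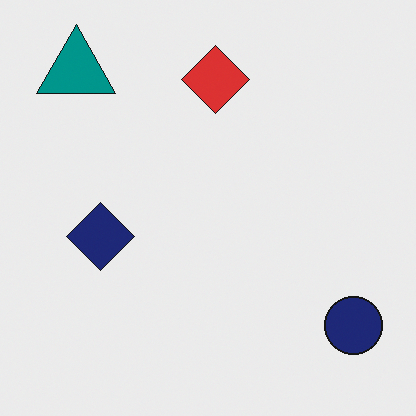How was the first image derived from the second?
The first image is the second converted to grayscale.

All color is removed — every shape is now a shade of grey.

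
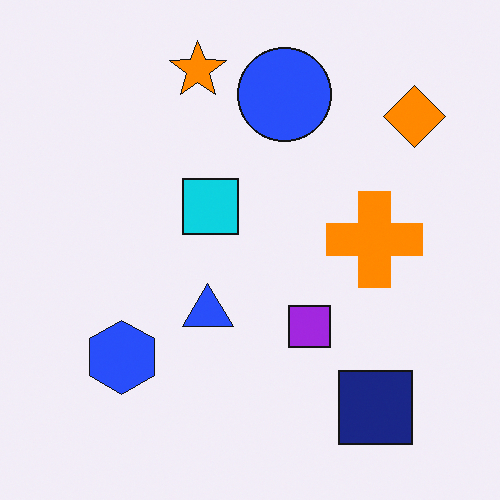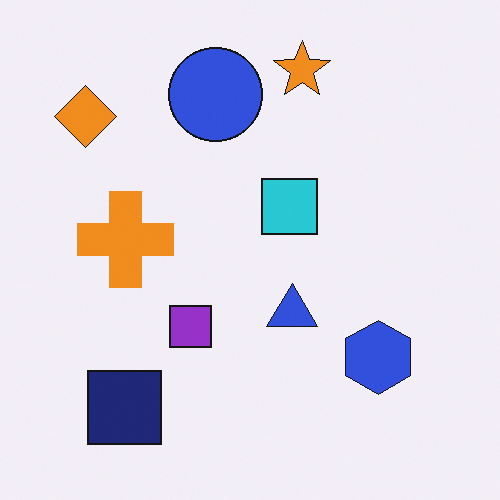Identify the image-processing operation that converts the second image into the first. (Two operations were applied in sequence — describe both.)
The transformation is: slightly oversaturated, then flipped horizontally (left ↔ right).

All colors are more vivid — a global saturation change. The orange diamond is in the top-left of the second image and the top-right of the first — shapes on opposite sides of the vertical midline have swapped in a mirror flip.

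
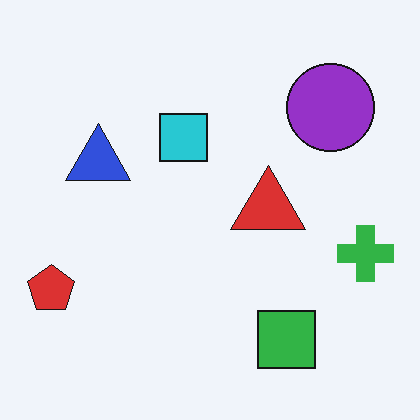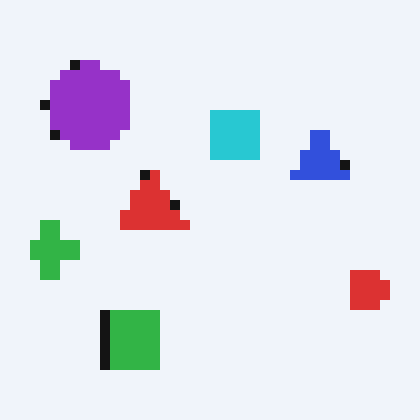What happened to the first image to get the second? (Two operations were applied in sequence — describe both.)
Flipped horizontally (left ↔ right), then heavily pixelated into large blocks.

The red pentagon is in the bottom-left of the first image and the bottom-right of the second — shapes on opposite sides of the vertical midline have swapped in a mirror flip. Shapes are reduced to large square blocks; fine edges and outlines are lost — a downscale-then-upscale (mosaic) effect.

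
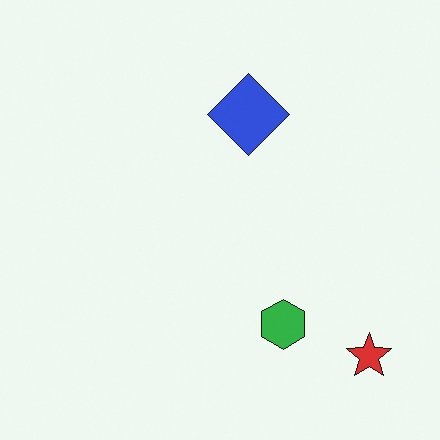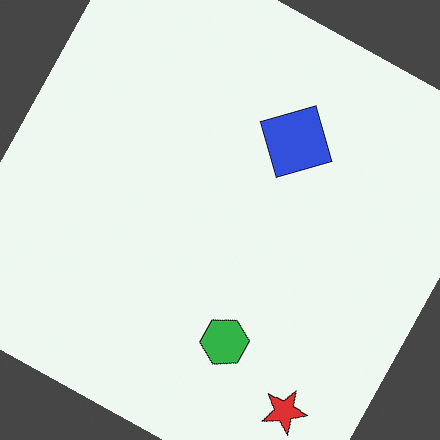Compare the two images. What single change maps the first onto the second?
The transformation is: rotated clockwise by a moderate amount.

Every shape is tilted by the same angle and the image corners show triangular fill wedges — a whole-image rotation by a non-right angle.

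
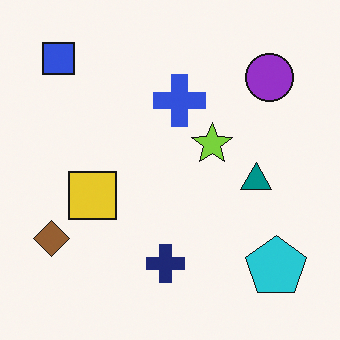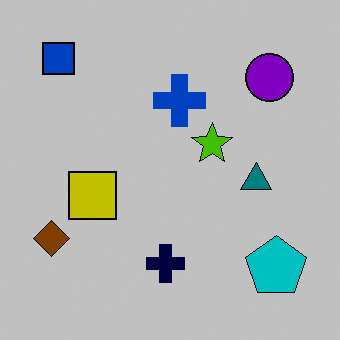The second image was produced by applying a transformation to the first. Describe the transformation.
The second image is the first heavily posterized to just a handful of flat colors.

Each flat color has snapped to a coarser quantized level — most visibly, the near-white background has dropped to a flat grey.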